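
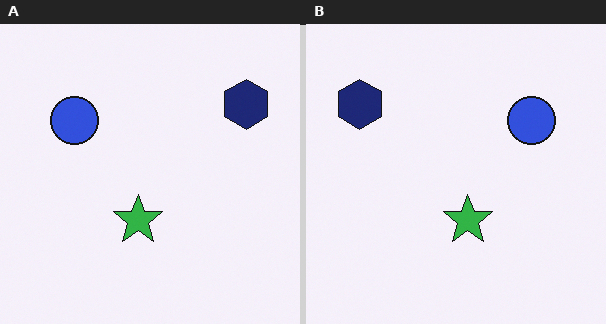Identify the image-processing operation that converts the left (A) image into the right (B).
This is the original image flipped horizontally (left ↔ right).

The navy hexagon is in the top-right of the left (A) image and the top-left of the right (B) — shapes on opposite sides of the vertical midline have swapped in a mirror flip.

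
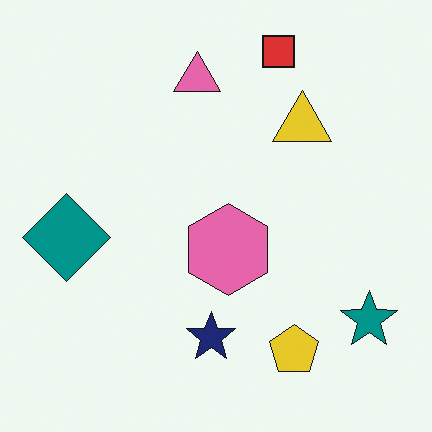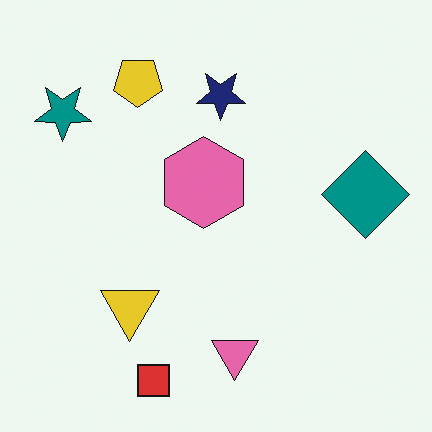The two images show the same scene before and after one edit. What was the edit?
Rotated 180°.

The teal star sits in the bottom-right of the first image and the top-left of the second — consistent with a whole-image 180° rotation.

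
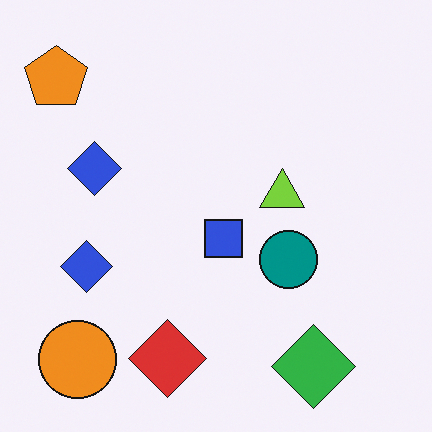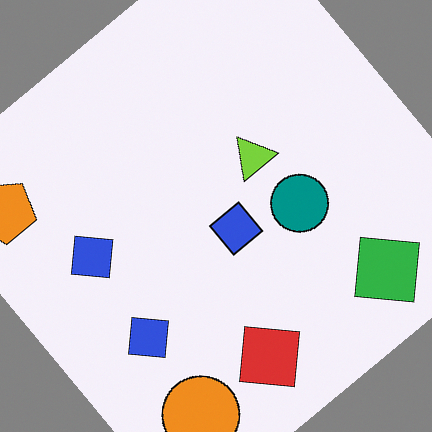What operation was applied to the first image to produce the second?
The second image is the first rotated counter-clockwise by a large amount — several tens of degrees.

Every shape is tilted by the same angle and the image corners show triangular fill wedges — a whole-image rotation by a non-right angle.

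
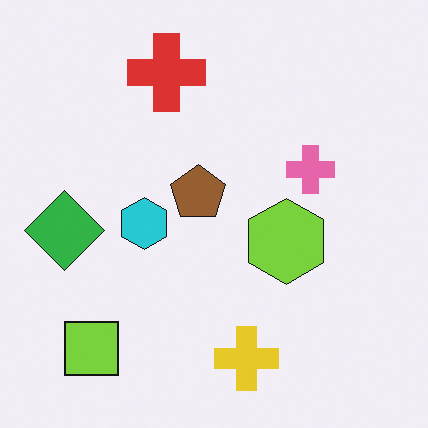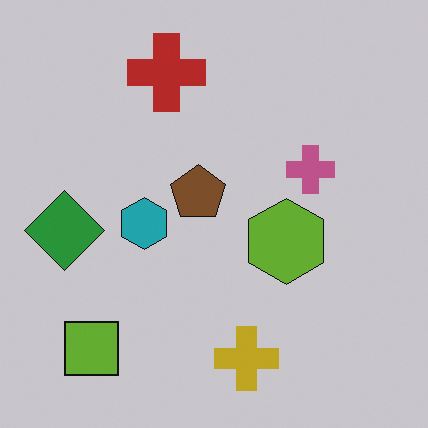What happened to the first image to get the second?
It was darkened a little.

Every pixel — background and shapes alike — is uniformly darkened.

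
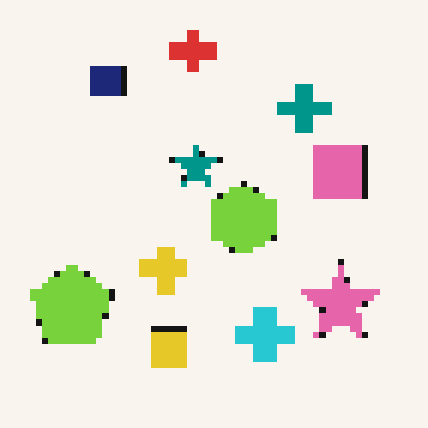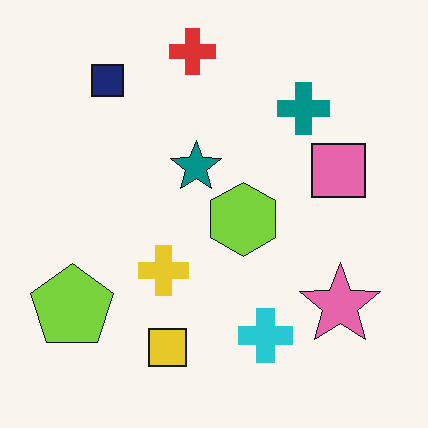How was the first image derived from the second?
The first image is the second pixelated into visible square blocks.

Shapes are reduced to large square blocks; fine edges and outlines are lost — a downscale-then-upscale (mosaic) effect.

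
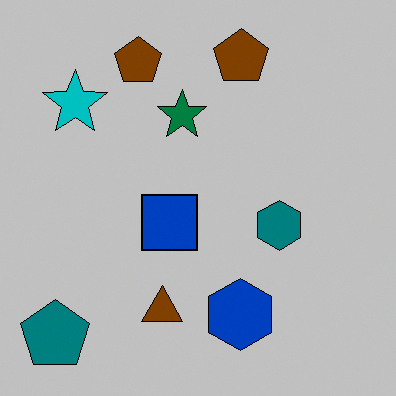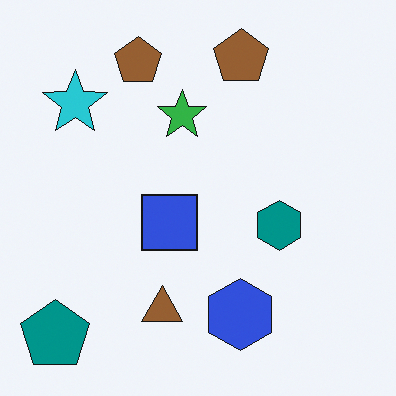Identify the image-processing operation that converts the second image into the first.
The transformation is: aggressively posterized.

Each flat color has snapped to a coarser quantized level — most visibly, the near-white background has dropped to a flat grey.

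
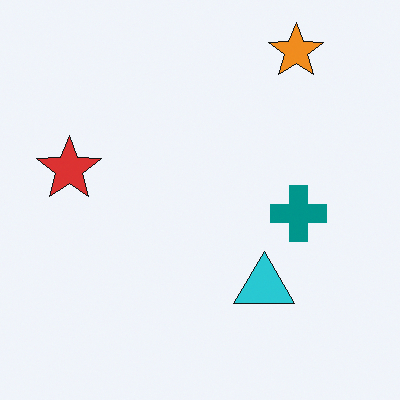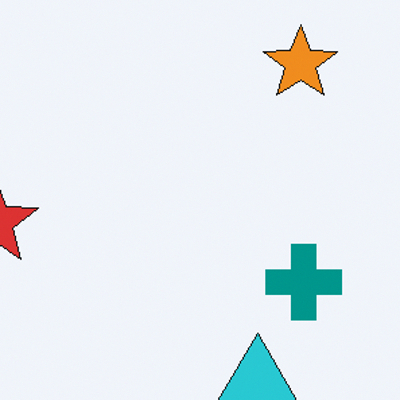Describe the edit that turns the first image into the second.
The image was cropped slightly and scaled back up.

The visible shapes are larger and the field of view is narrower; shapes near the original edges may be partly or wholly outside the frame — a crop-and-rescale.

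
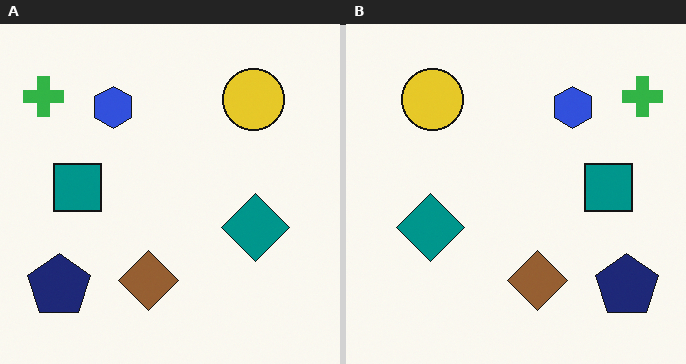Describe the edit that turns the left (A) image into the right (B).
The right (B) image is the left (A) flipped horizontally (left ↔ right).

The green cross is in the top-left of the left (A) image and the top-right of the right (B) — shapes on opposite sides of the vertical midline have swapped in a mirror flip.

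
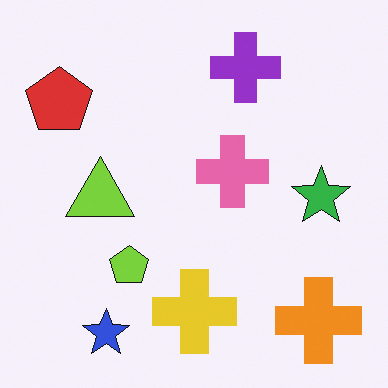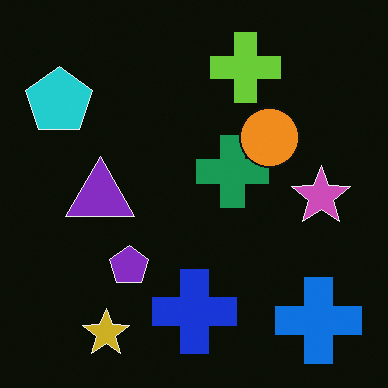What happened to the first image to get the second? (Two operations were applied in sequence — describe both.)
It was color-inverted (negative), then overlaid with an additional orange circle.

The light background has become dark and every shape's color is its complement — a photographic negative. An orange circle appears in the second image that is absent from the first.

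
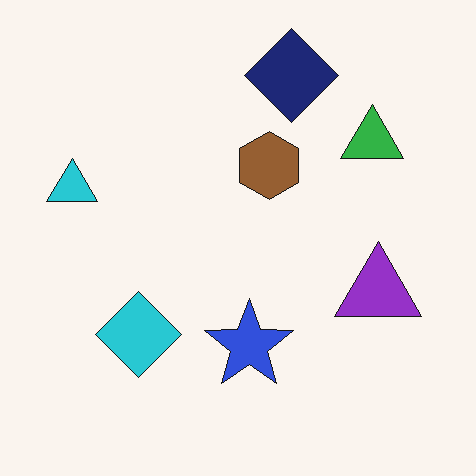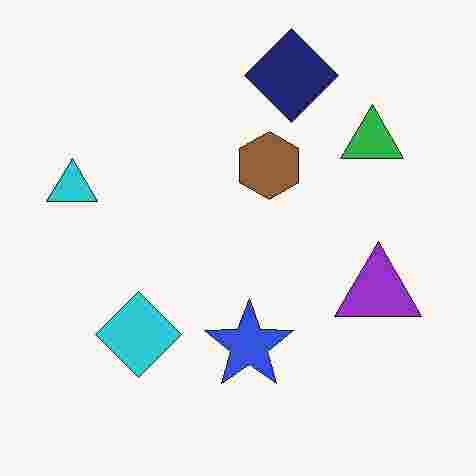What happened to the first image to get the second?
The second image is the first heavily JPEG-compressed with obvious blocking artifacts.

Blocky 8×8 compression artifacts appear around shape edges and the flat background shows ringing — characteristic JPEG degradation.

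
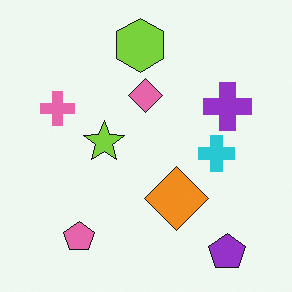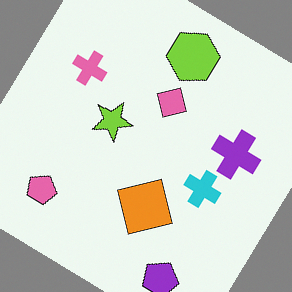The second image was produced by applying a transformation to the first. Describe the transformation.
It was rotated clockwise by a large amount — several tens of degrees.

Every shape is tilted by the same angle and the image corners show triangular fill wedges — a whole-image rotation by a non-right angle.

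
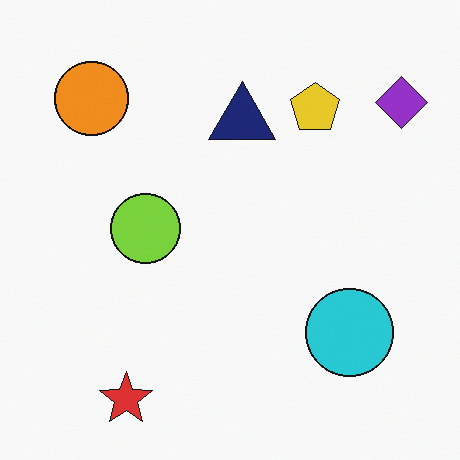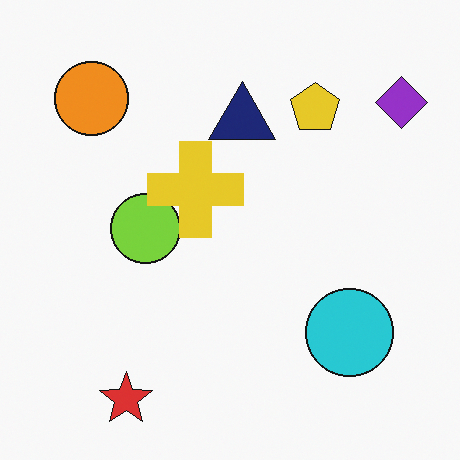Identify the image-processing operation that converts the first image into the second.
Overlaid with an additional yellow cross.

A yellow cross appears in the second image that is absent from the first.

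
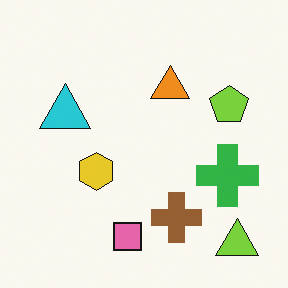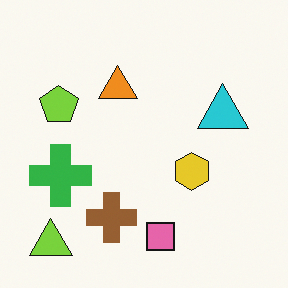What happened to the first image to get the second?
The image was flipped horizontally (left ↔ right).

The lime triangle is in the bottom-right of the first image and the bottom-left of the second — shapes on opposite sides of the vertical midline have swapped in a mirror flip.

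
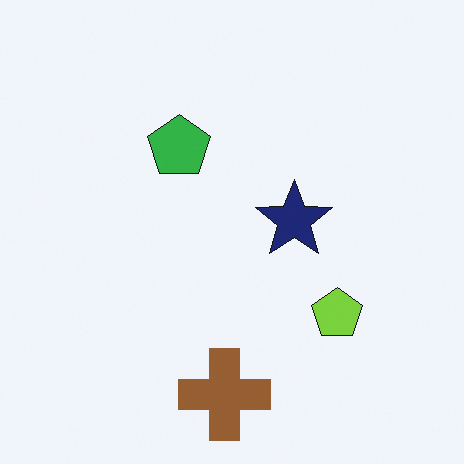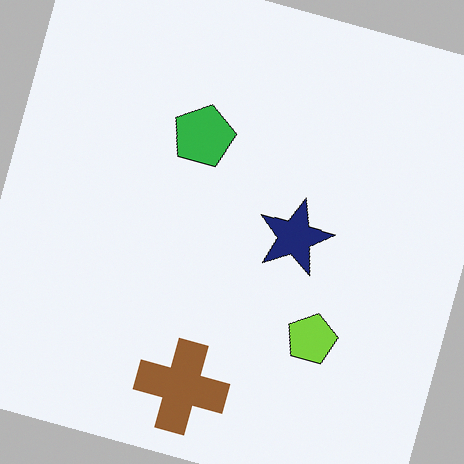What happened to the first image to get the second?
The second image is the first rotated clockwise by a clearly visible amount.

Every shape is tilted by the same angle and the image corners show triangular fill wedges — a whole-image rotation by a non-right angle.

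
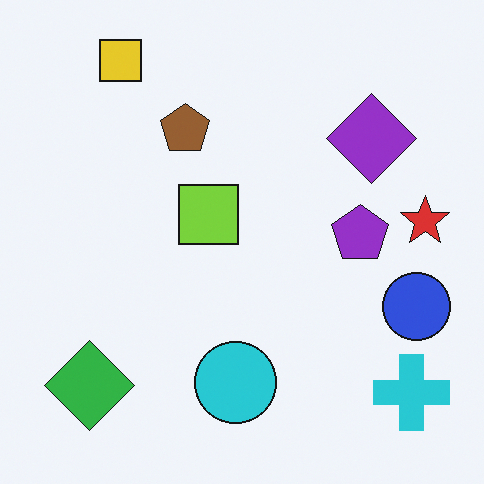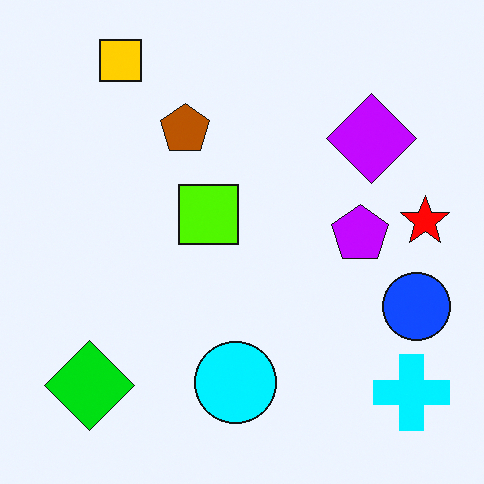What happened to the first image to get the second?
The second image is the first made much more vivid (saturation change).

All colors are more vivid — a global saturation change.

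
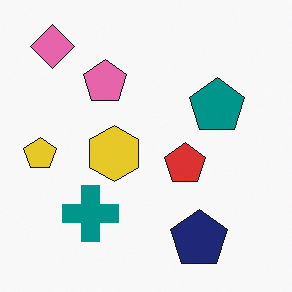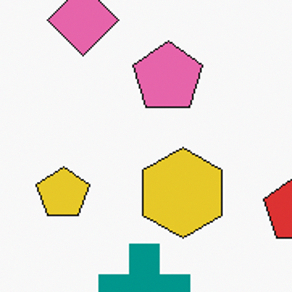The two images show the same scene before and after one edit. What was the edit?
The image was cropped slightly and scaled back up.

The visible shapes are larger and the field of view is narrower; shapes near the original edges may be partly or wholly outside the frame — a crop-and-rescale.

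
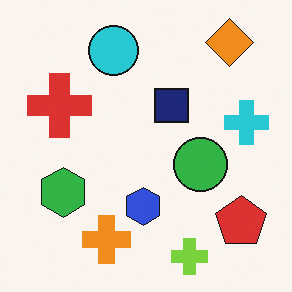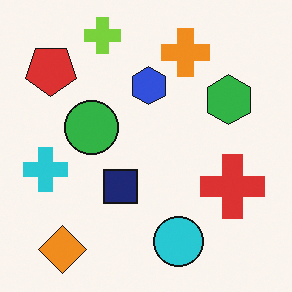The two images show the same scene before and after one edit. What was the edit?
The transformation is: rotated 180°.

The orange diamond sits in the top-right of the first image and the bottom-left of the second — consistent with a whole-image 180° rotation.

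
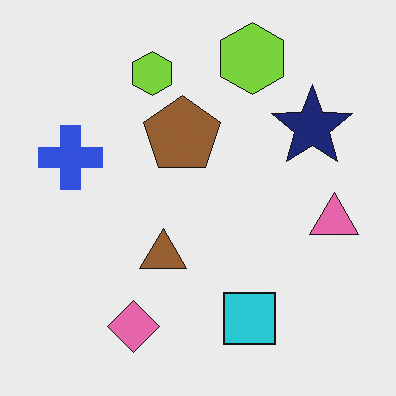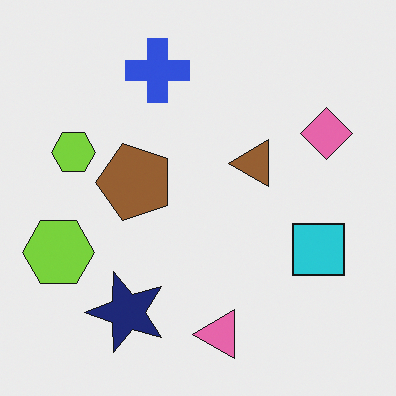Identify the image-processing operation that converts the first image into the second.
The second image is the first transposed (reflected across the top-left ↔ bottom-right diagonal).

Shapes have swapped their row and column positions — what was in the top-right is now in the bottom-left — a diagonal reflection.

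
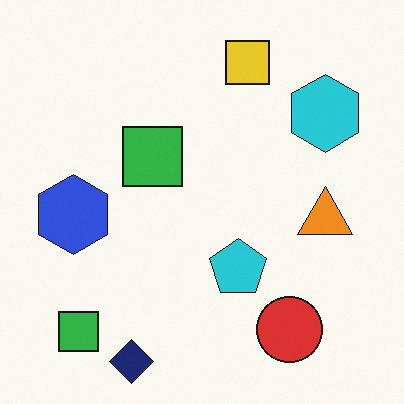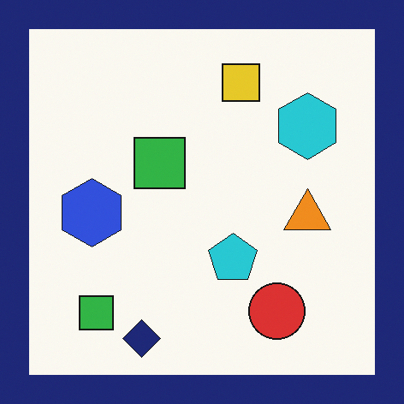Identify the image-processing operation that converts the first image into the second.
The second image is the first framed with a navy border.

A solid navy frame runs around the edge of the second image, with the content slightly shrunk inside it.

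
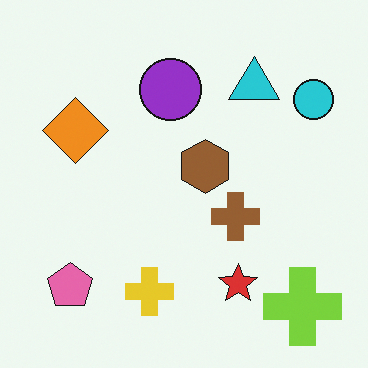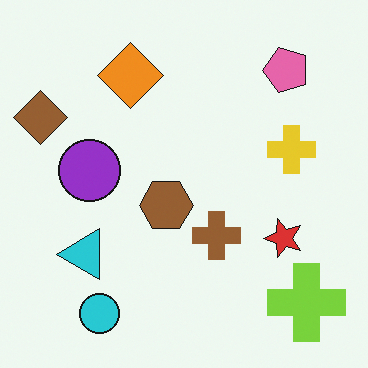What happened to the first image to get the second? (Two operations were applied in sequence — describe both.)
Transposed (reflected across the top-left ↔ bottom-right diagonal), then overlaid with an additional brown diamond.

Shapes have swapped their row and column positions — what was in the top-right is now in the bottom-left — a diagonal reflection. A brown diamond appears in the second image that is absent from the first.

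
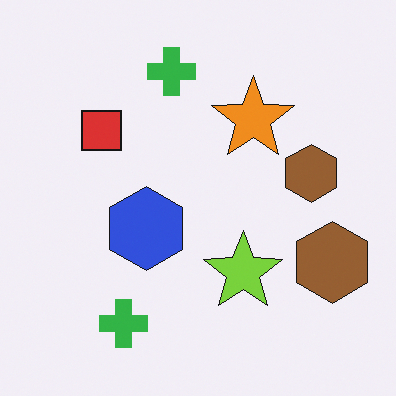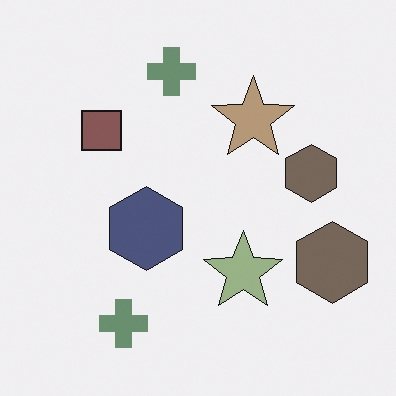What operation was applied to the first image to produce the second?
The second image is the first heavily desaturated.

All colors are more muted and greyish — a global saturation change.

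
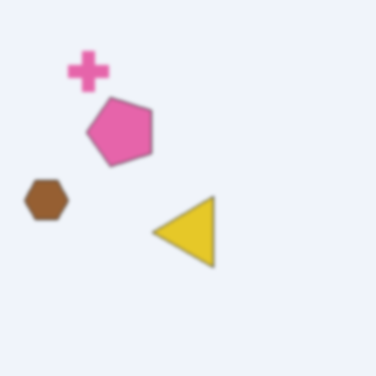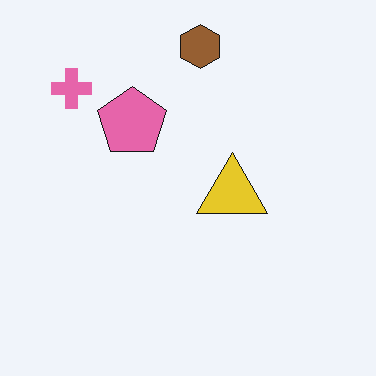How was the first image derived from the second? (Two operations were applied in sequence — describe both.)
The first image is the second transposed (reflected across the top-left ↔ bottom-right diagonal), then lightly blurred.

Shapes have swapped their row and column positions — what was in the top-right is now in the bottom-left — a diagonal reflection. Shape edges and outlines are uniformly softened across the whole image.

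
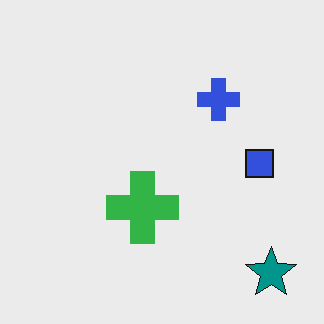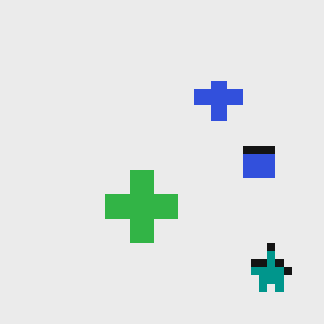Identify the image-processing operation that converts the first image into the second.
The transformation is: pixelated into visible square blocks.

Shapes are reduced to large square blocks; fine edges and outlines are lost — a downscale-then-upscale (mosaic) effect.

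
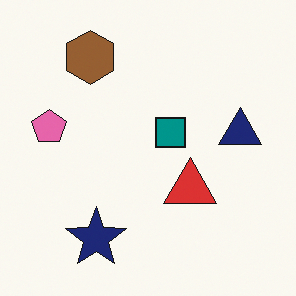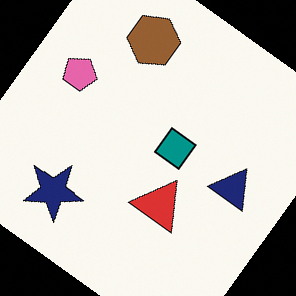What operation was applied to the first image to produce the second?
The image was rotated clockwise by a large amount — several tens of degrees.

Every shape is tilted by the same angle and the image corners show triangular fill wedges — a whole-image rotation by a non-right angle.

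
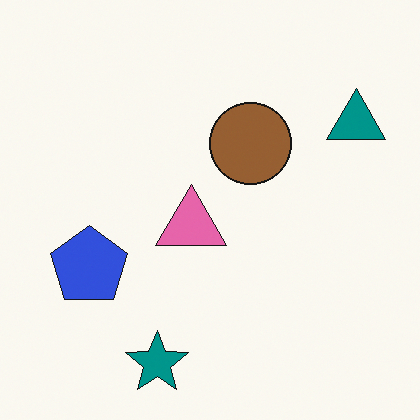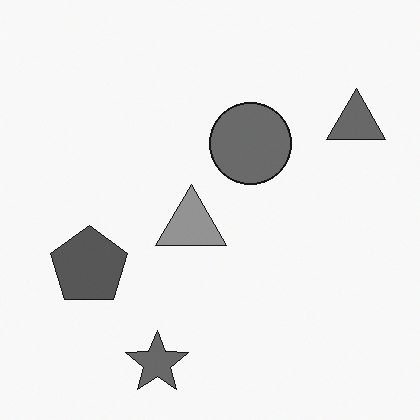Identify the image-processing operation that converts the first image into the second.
This is the original image converted to grayscale.

All color is removed — every shape is now a shade of grey.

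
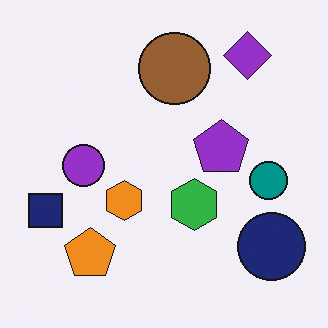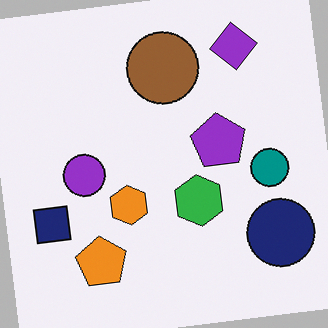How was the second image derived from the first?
The second image is the first rotated counter-clockwise by a few degrees.

Every shape is tilted by the same angle and the image corners show triangular fill wedges — a whole-image rotation by a non-right angle.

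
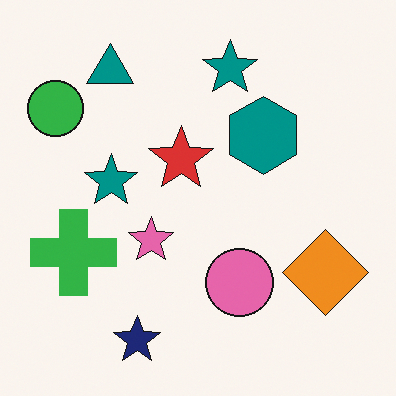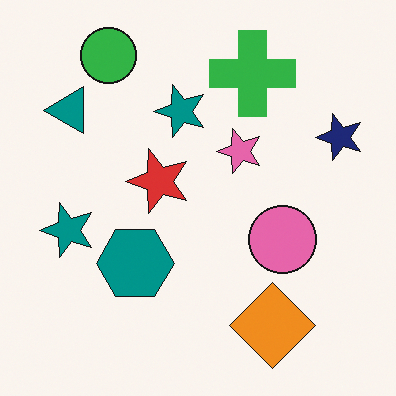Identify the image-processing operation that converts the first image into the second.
The second image is the first transposed (reflected across the top-left ↔ bottom-right diagonal).

Shapes have swapped their row and column positions — what was in the top-right is now in the bottom-left — a diagonal reflection.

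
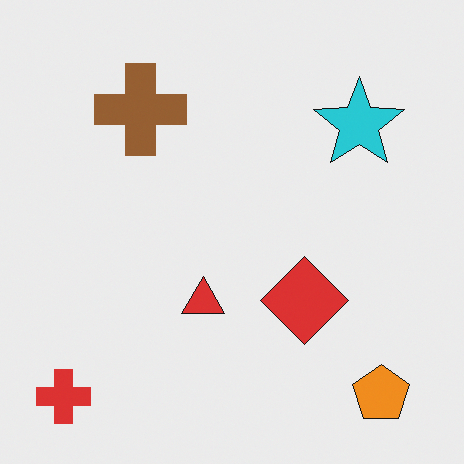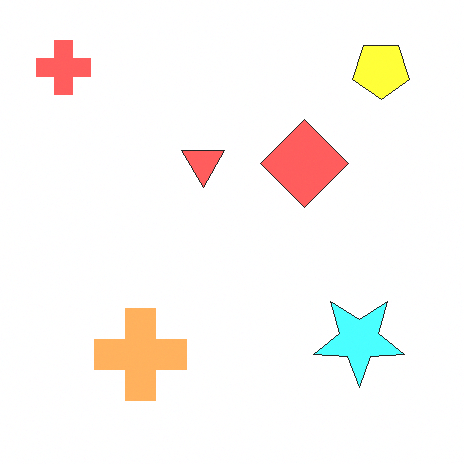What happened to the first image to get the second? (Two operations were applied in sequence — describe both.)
The second image is the first flipped vertically (top ↔ bottom), then noticeably brightened.

The red cross is in the bottom-left of the first image and the top-left of the second — shapes on opposite sides of the horizontal midline have swapped in a mirror flip. Every pixel — background and shapes alike — is uniformly brightened.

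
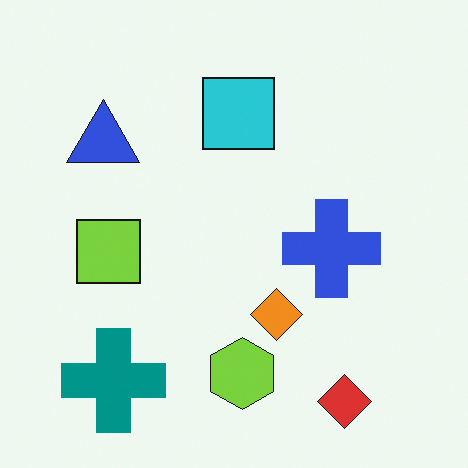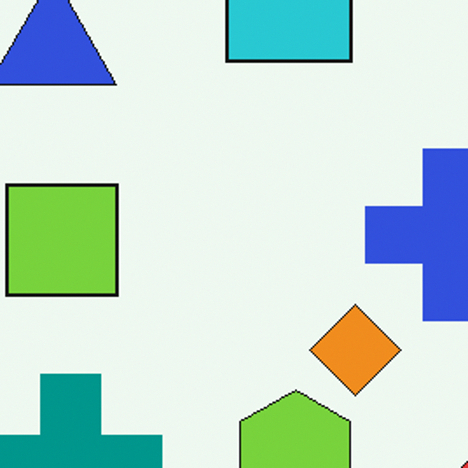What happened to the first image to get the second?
The transformation is: cropped to a noticeably smaller region and rescaled.

The visible shapes are larger and the field of view is narrower; shapes near the original edges may be partly or wholly outside the frame — a crop-and-rescale.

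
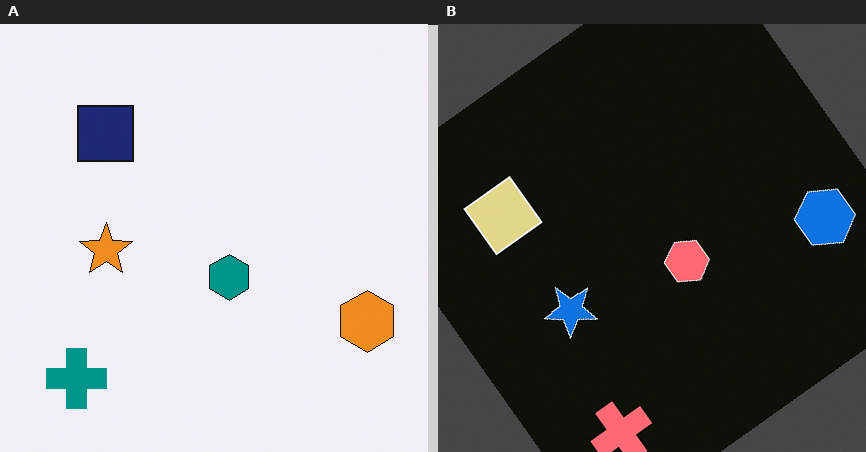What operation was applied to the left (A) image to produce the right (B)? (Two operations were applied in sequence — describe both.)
The image was color-inverted (negative), then rotated counter-clockwise by a large amount — several tens of degrees.

The light background has become dark and every shape's color is its complement — a photographic negative. Every shape is tilted by the same angle and the image corners show triangular fill wedges — a whole-image rotation by a non-right angle.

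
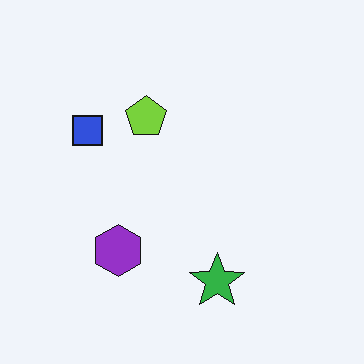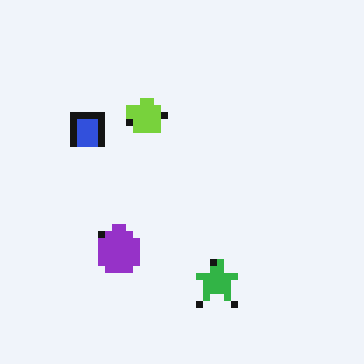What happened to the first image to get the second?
This is the original image pixelated into visible square blocks.

Shapes are reduced to large square blocks; fine edges and outlines are lost — a downscale-then-upscale (mosaic) effect.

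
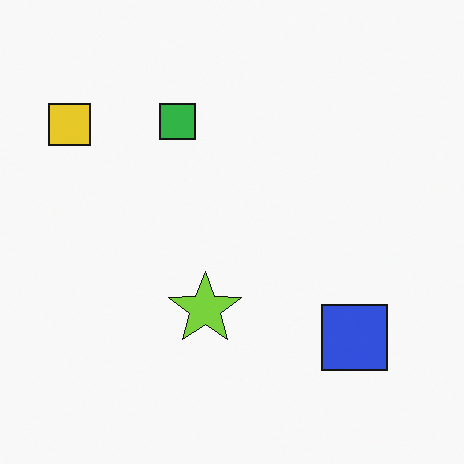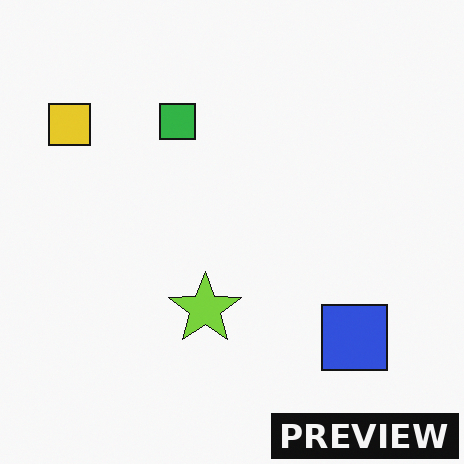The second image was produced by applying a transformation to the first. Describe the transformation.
The transformation is: watermarked with the text "PREVIEW" in the lower-right corner.

A dark label reading "PREVIEW" appears in the lower-right corner.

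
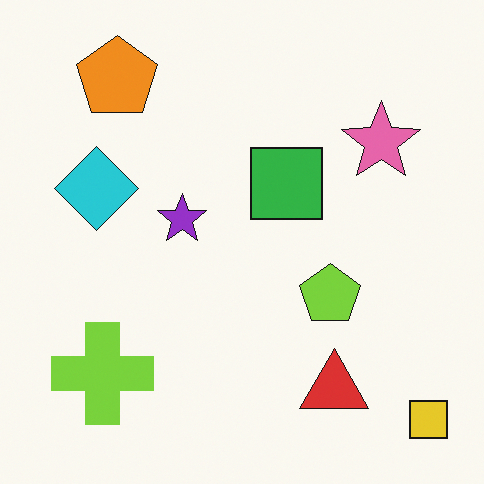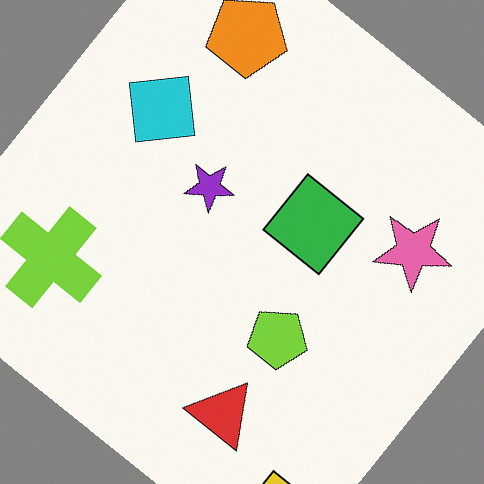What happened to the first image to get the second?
The second image is the first rotated clockwise by a large amount — several tens of degrees.

Every shape is tilted by the same angle and the image corners show triangular fill wedges — a whole-image rotation by a non-right angle.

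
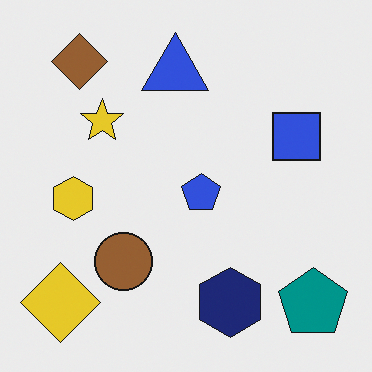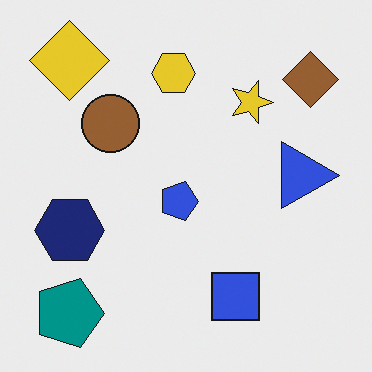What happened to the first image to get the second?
It was rotated 90° clockwise.

The teal pentagon sits in the bottom-right of the first image and the bottom-left of the second — consistent with a whole-image 90° clockwise rotation.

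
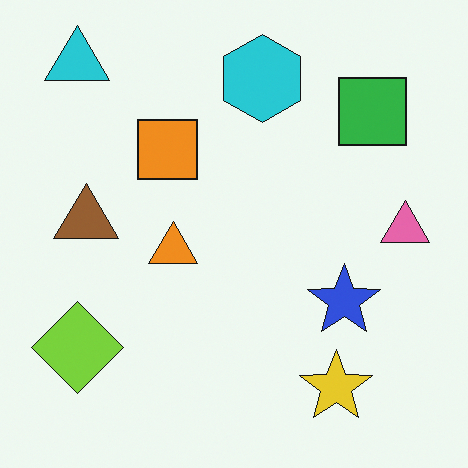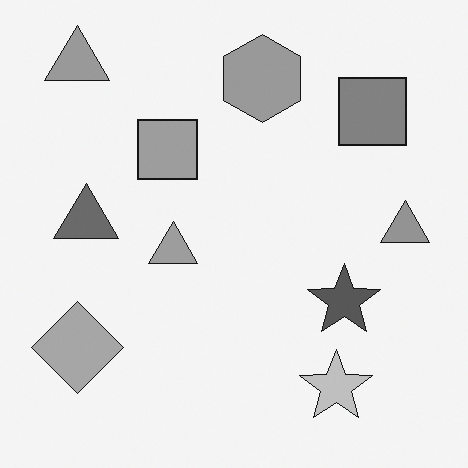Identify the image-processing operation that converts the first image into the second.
It was converted to grayscale.

All color is removed — every shape is now a shade of grey.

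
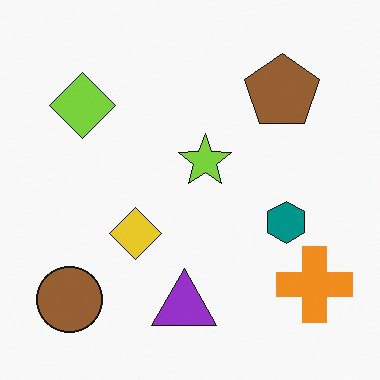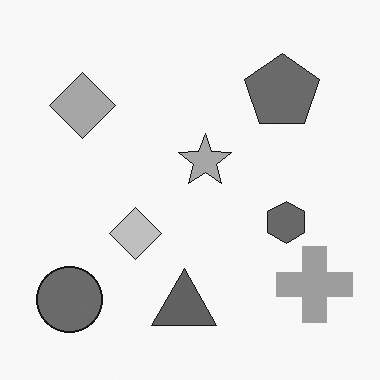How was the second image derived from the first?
The second image is the first converted to grayscale.

All color is removed — every shape is now a shade of grey.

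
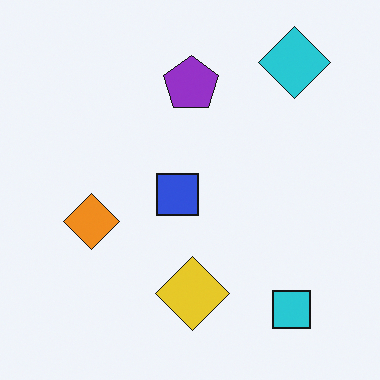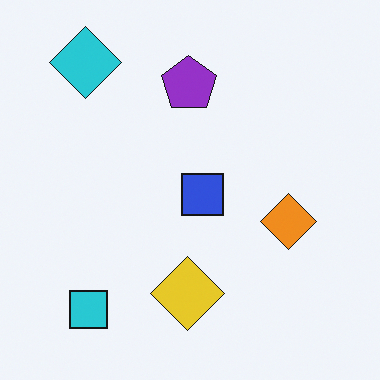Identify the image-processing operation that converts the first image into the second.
The transformation is: flipped horizontally (left ↔ right).

The cyan diamond is in the top-right of the first image and the top-left of the second — shapes on opposite sides of the vertical midline have swapped in a mirror flip.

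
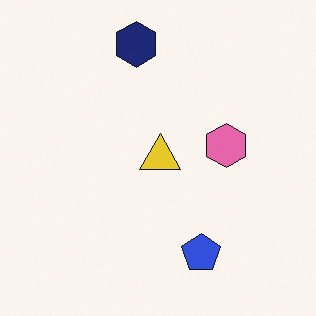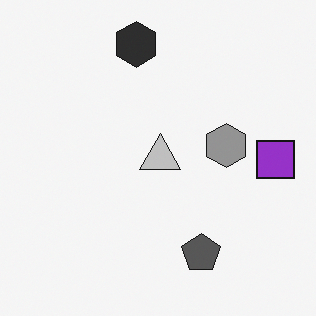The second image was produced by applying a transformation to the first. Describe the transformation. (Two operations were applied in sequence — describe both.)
The image was converted to grayscale, then overlaid with an additional purple square.

All color is removed — every shape is now a shade of grey. A purple square appears in the second image that is absent from the first.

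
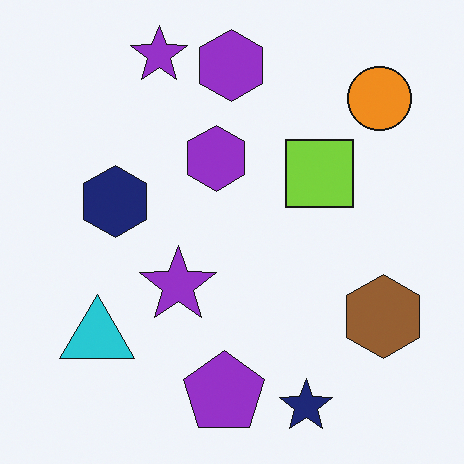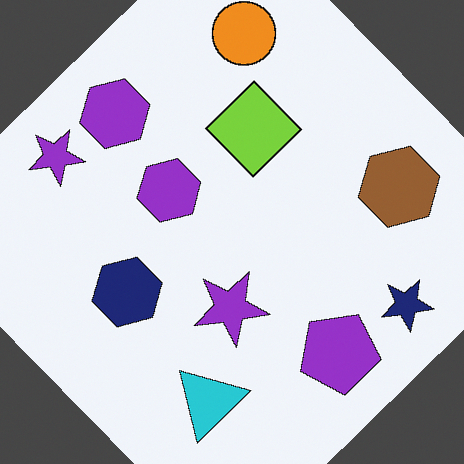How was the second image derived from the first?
Rotated counter-clockwise by a large amount — several tens of degrees.

Every shape is tilted by the same angle and the image corners show triangular fill wedges — a whole-image rotation by a non-right angle.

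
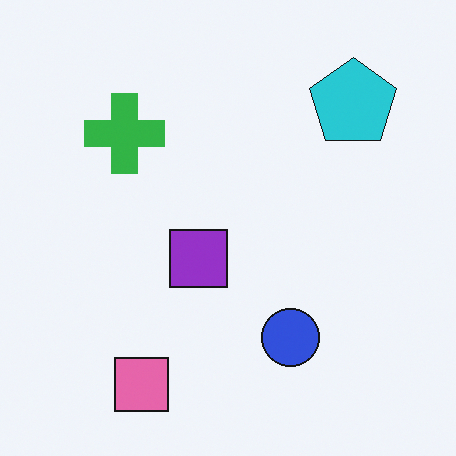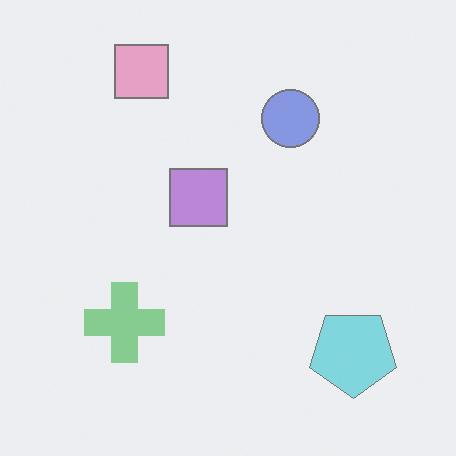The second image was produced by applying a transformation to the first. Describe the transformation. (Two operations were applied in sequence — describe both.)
This is the original image washed out (contrast reduced), then flipped vertically (top ↔ bottom).

Tones are pushed toward mid-grey across the whole image — a global contrast change. The pink square is in the bottom-left of the first image and the top-left of the second — shapes on opposite sides of the horizontal midline have swapped in a mirror flip.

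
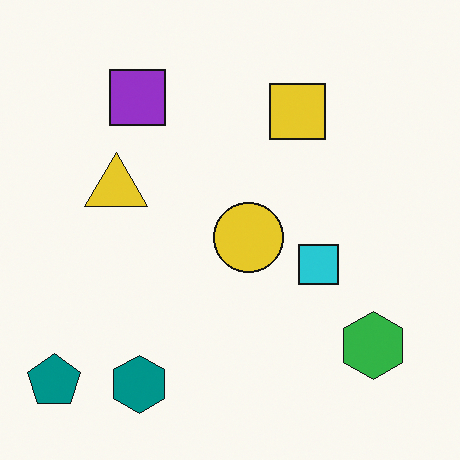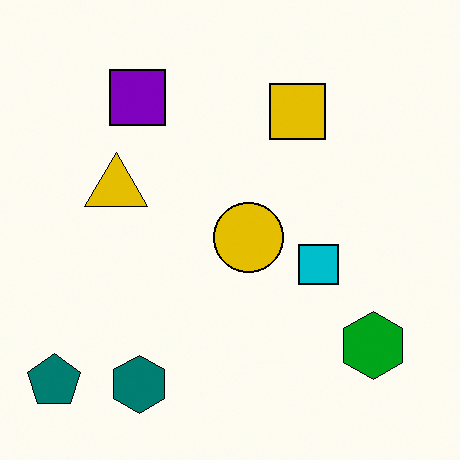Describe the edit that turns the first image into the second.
The transformation is: given slightly increased contrast.

Tones are pushed away from mid-grey across the whole image — a global contrast change.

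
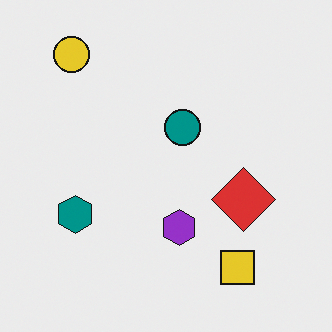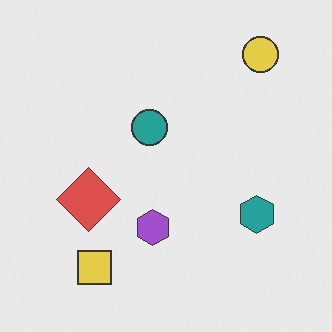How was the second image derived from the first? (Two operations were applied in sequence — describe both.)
The transformation is: flipped horizontally (left ↔ right), then given slightly reduced contrast.

The yellow circle is in the top-left of the first image and the top-right of the second — shapes on opposite sides of the vertical midline have swapped in a mirror flip. Tones are pushed toward mid-grey across the whole image — a global contrast change.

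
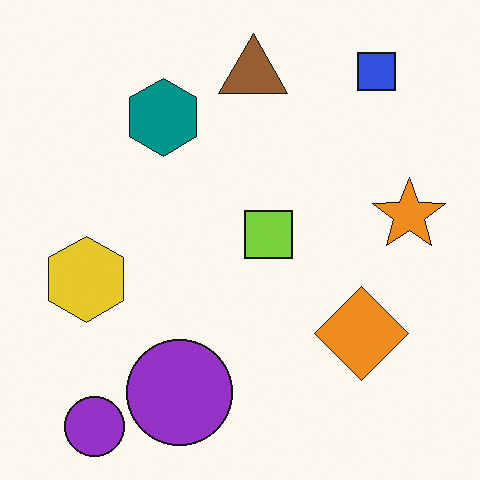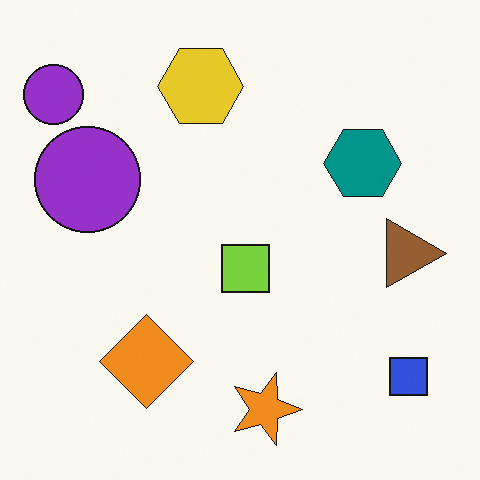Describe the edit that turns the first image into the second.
The image was rotated 90° clockwise.

The blue square sits in the top-right of the first image and the bottom-right of the second — consistent with a whole-image 90° clockwise rotation.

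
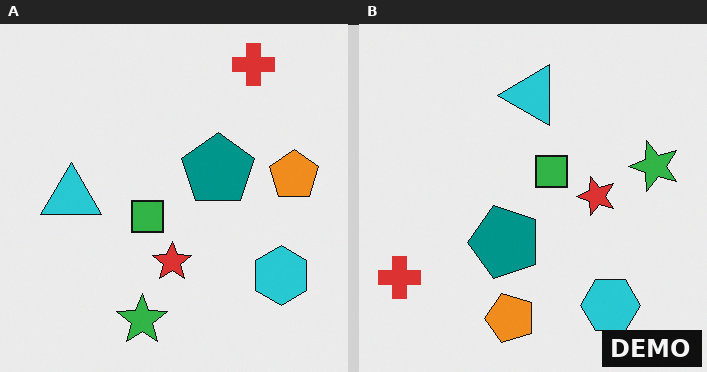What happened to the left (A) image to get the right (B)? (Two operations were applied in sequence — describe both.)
This is the original image transposed (reflected across the top-left ↔ bottom-right diagonal), then watermarked with the text "DEMO" in the lower-right corner.

Shapes have swapped their row and column positions — what was in the top-right is now in the bottom-left — a diagonal reflection. A dark label reading "DEMO" appears in the lower-right corner.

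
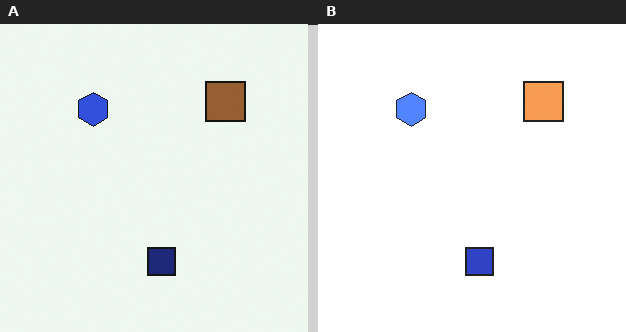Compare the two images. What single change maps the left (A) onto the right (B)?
Noticeably brightened.

Every pixel — background and shapes alike — is uniformly brightened.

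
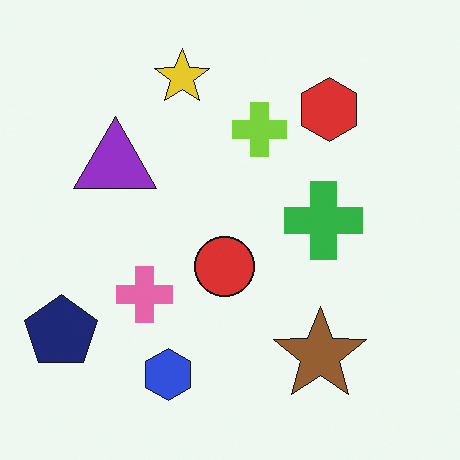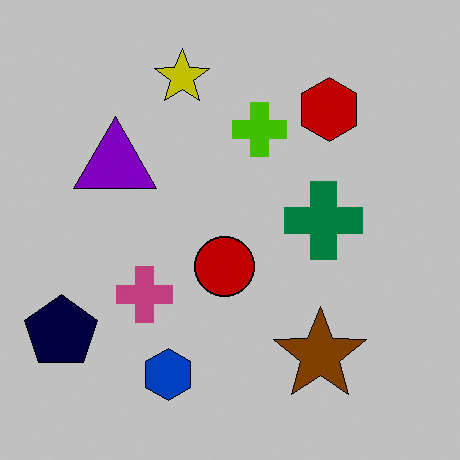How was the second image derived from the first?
It was aggressively posterized.

Each flat color has snapped to a coarser quantized level — most visibly, the near-white background has dropped to a flat grey.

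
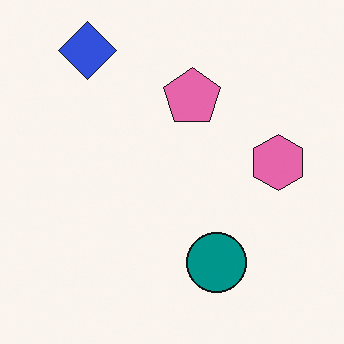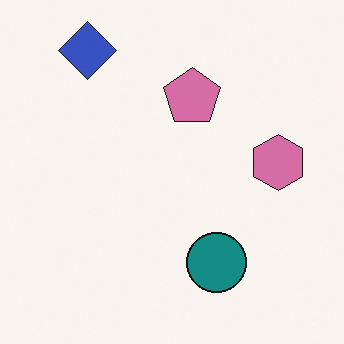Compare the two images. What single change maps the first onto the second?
This is the original image slightly desaturated.

All colors are more muted and greyish — a global saturation change.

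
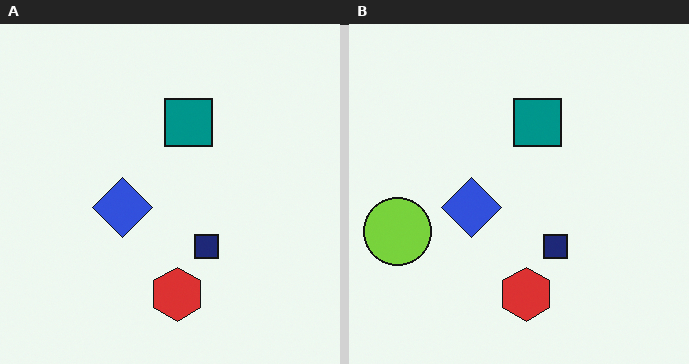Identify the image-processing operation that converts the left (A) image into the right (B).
This is the original image overlaid with an additional lime circle.

A lime circle appears in the right (B) image that is absent from the left (A).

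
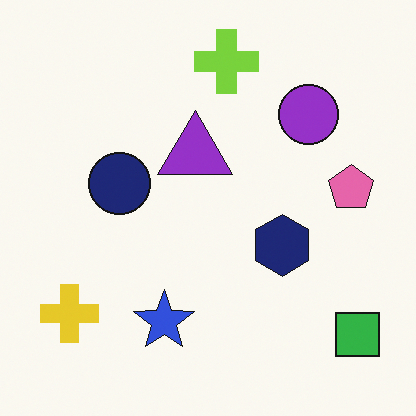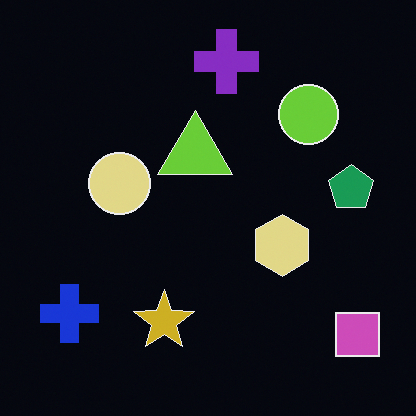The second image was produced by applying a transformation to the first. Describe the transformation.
It was color-inverted (negative).

The light background has become dark and every shape's color is its complement — a photographic negative.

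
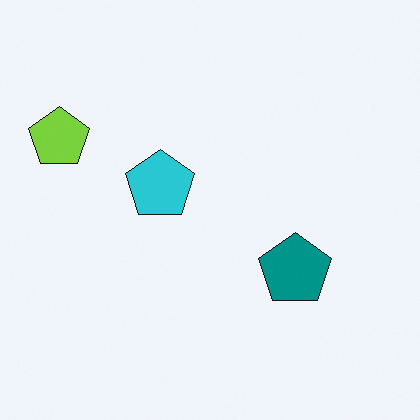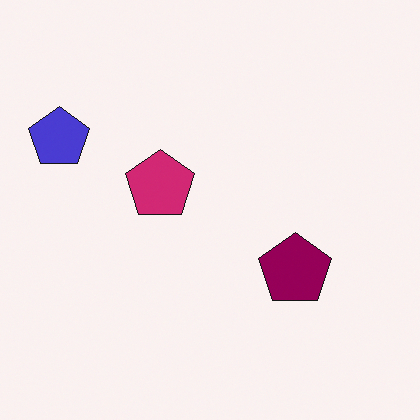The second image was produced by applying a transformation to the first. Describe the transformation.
Hue-shifted through roughly a third of the color wheel.

Every shape's color has rotated by the same amount around the hue wheel — a uniform hue shift.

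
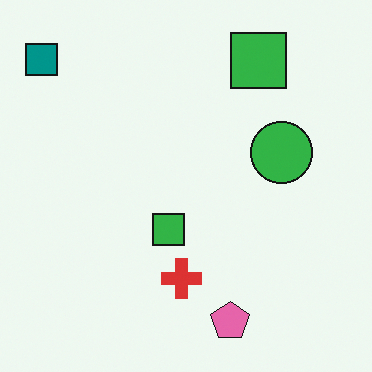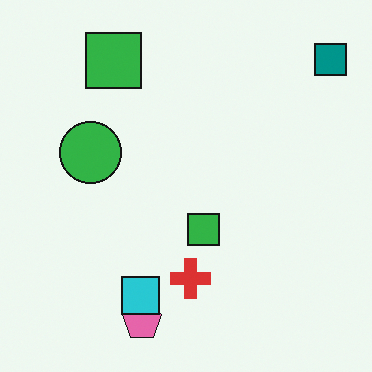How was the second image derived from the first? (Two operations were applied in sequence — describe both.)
The transformation is: flipped horizontally (left ↔ right), then overlaid with an additional cyan square.

The teal square is in the top-left of the first image and the top-right of the second — shapes on opposite sides of the vertical midline have swapped in a mirror flip. A cyan square appears in the second image that is absent from the first.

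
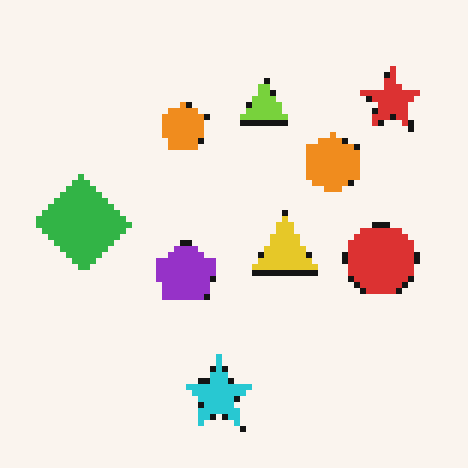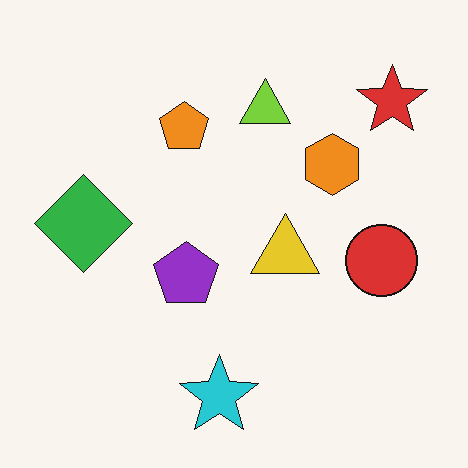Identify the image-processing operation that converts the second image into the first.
The image was moderately pixelated.

Shapes are reduced to large square blocks; fine edges and outlines are lost — a downscale-then-upscale (mosaic) effect.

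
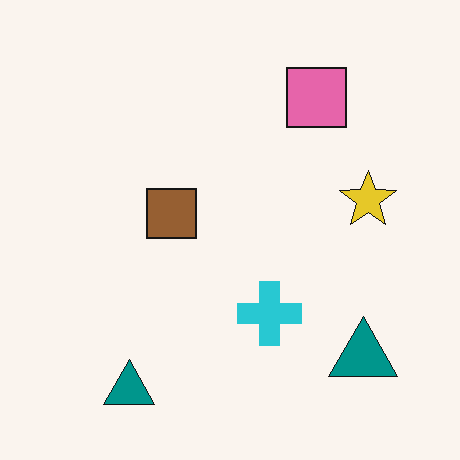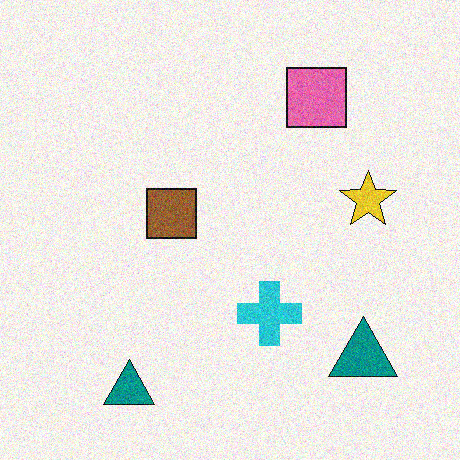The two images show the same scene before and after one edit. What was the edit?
The second image is the first degraded with moderate additive noise.

Random speckle covers the whole image, including the flat background.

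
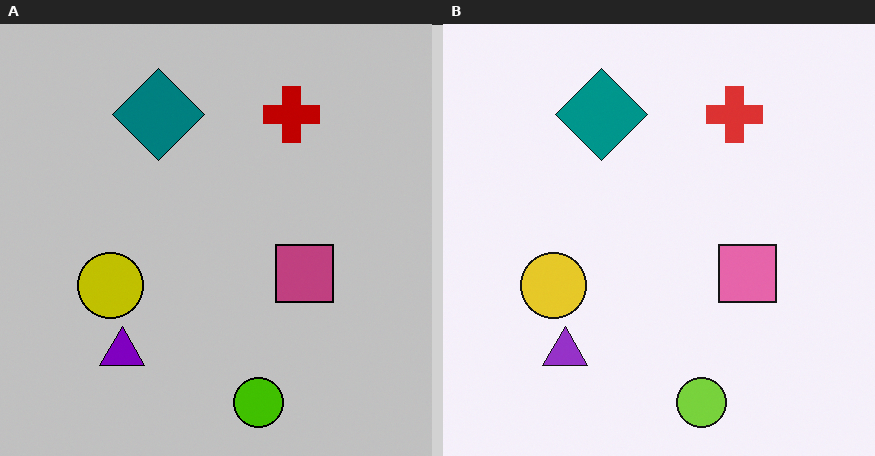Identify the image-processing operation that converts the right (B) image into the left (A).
This is the original image aggressively posterized.

Each flat color has snapped to a coarser quantized level — most visibly, the near-white background has dropped to a flat grey.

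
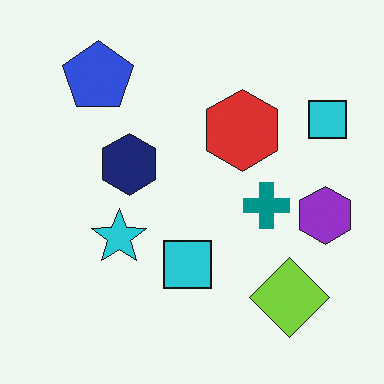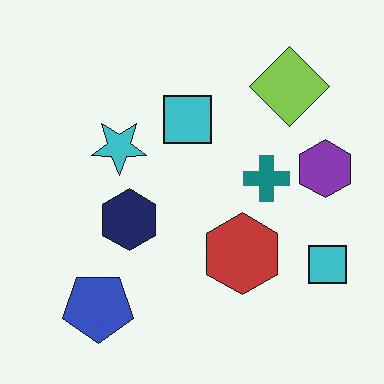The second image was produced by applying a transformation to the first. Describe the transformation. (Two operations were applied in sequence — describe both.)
The second image is the first flipped vertically (top ↔ bottom), then slightly desaturated.

The blue pentagon is in the top-left of the first image and the bottom-left of the second — shapes on opposite sides of the horizontal midline have swapped in a mirror flip. All colors are more muted and greyish — a global saturation change.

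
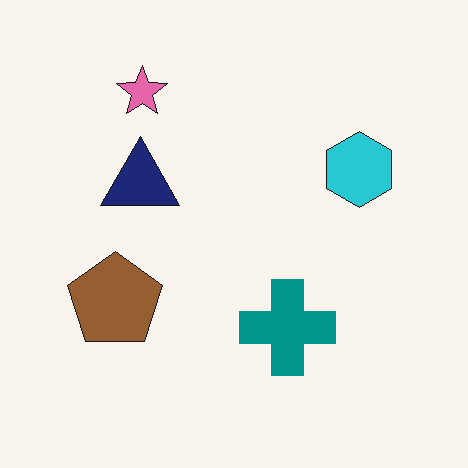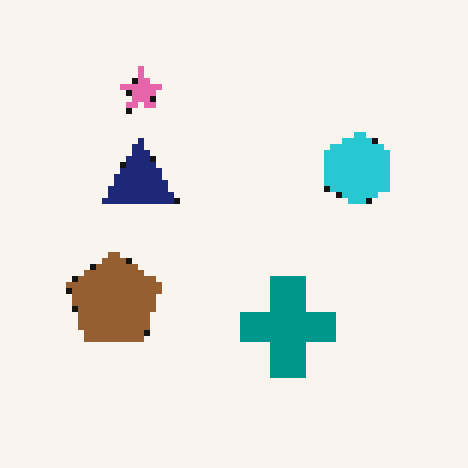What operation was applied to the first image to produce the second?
The second image is the first moderately pixelated.

Shapes are reduced to large square blocks; fine edges and outlines are lost — a downscale-then-upscale (mosaic) effect.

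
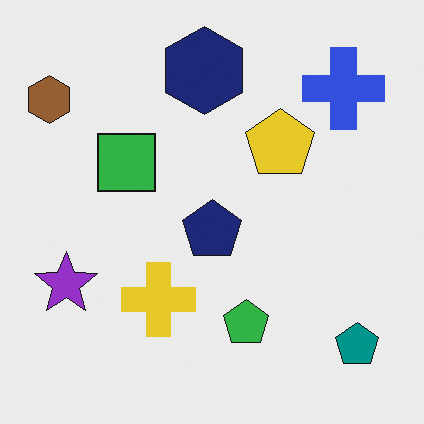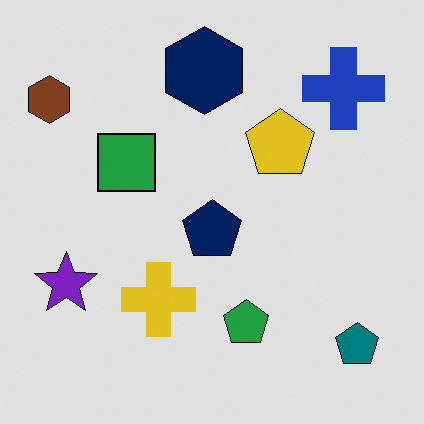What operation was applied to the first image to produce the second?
The image was moderately posterized.

Each flat color has snapped to a coarser quantized level — most visibly, the near-white background has dropped to a flat grey.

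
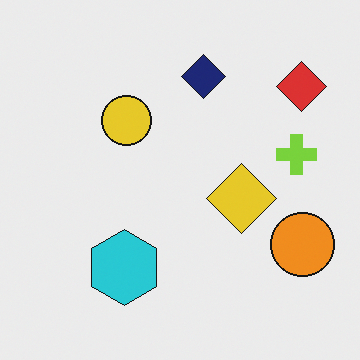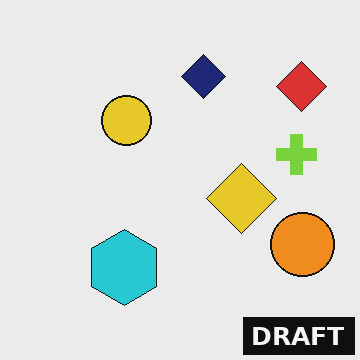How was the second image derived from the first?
The transformation is: watermarked with the text "DRAFT" in the lower-right corner.

A dark label reading "DRAFT" appears in the lower-right corner.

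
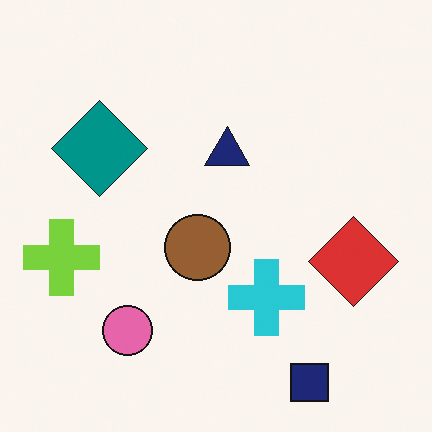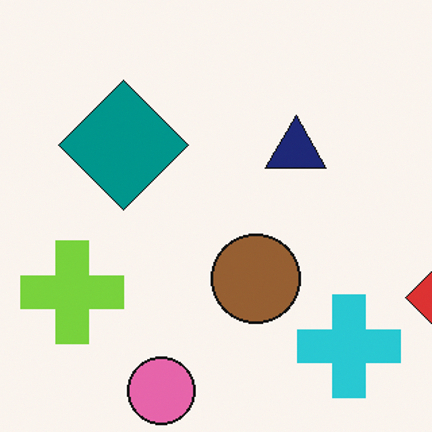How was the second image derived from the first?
The transformation is: cropped slightly and scaled back up.

The visible shapes are larger and the field of view is narrower; shapes near the original edges may be partly or wholly outside the frame — a crop-and-rescale.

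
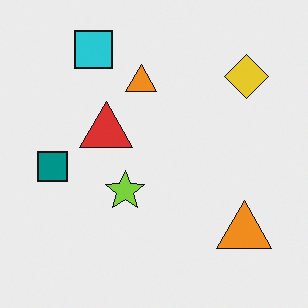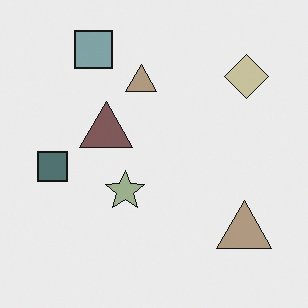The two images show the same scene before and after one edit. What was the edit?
The image was made much more muted (saturation change).

All colors are more muted and greyish — a global saturation change.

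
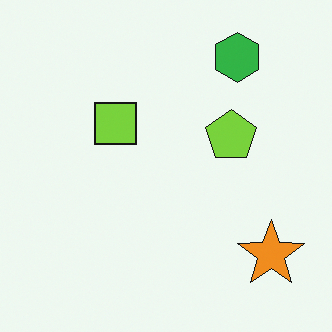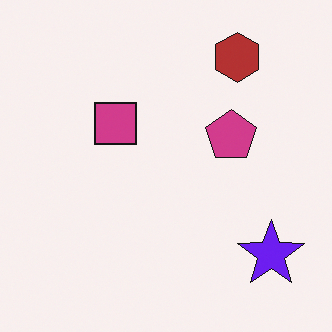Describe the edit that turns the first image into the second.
The transformation is: hue-shifted by a large amount.

Every shape's color has rotated by the same amount around the hue wheel — a uniform hue shift.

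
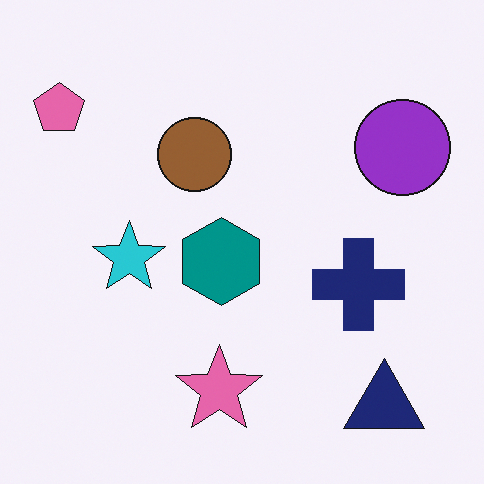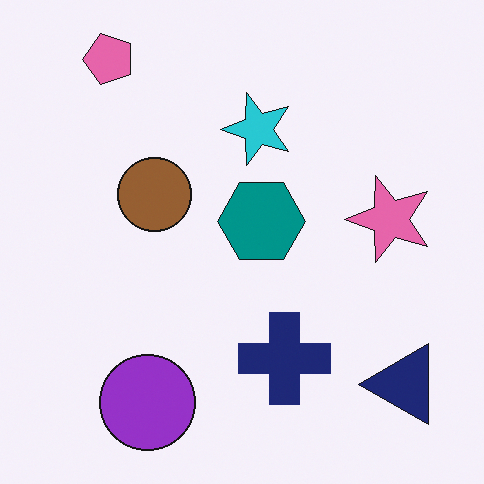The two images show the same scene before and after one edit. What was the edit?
The image was transposed (reflected across the top-left ↔ bottom-right diagonal).

Shapes have swapped their row and column positions — what was in the top-right is now in the bottom-left — a diagonal reflection.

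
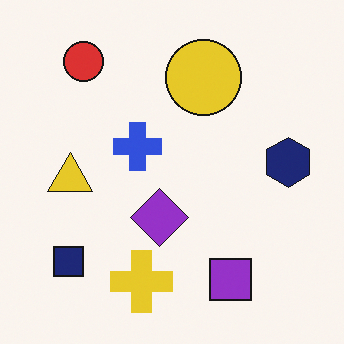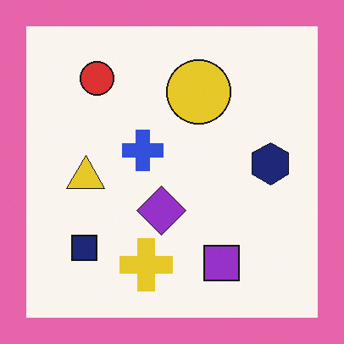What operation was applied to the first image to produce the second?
The image was framed with a pink border.

A solid pink frame runs around the edge of the second image, with the content slightly shrunk inside it.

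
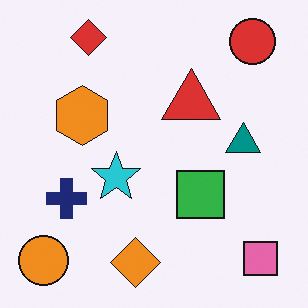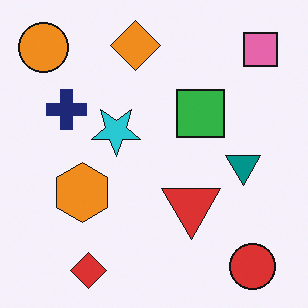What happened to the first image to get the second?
This is the original image flipped vertically (top ↔ bottom).

The red diamond is in the top-left of the first image and the bottom-left of the second — shapes on opposite sides of the horizontal midline have swapped in a mirror flip.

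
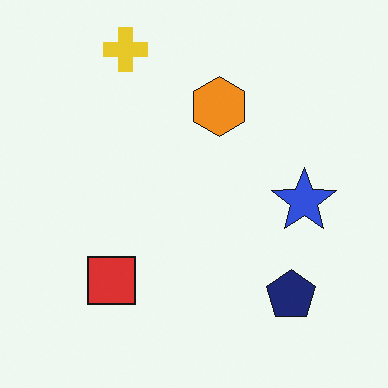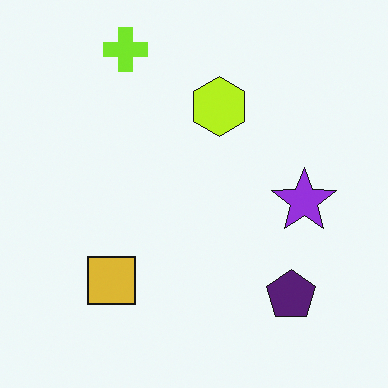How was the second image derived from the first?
The image was hue-shifted slightly.

Every shape's color has rotated by the same amount around the hue wheel — a uniform hue shift.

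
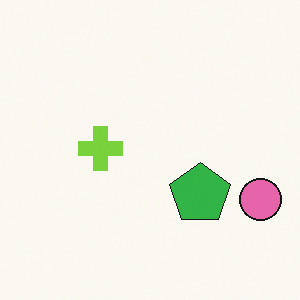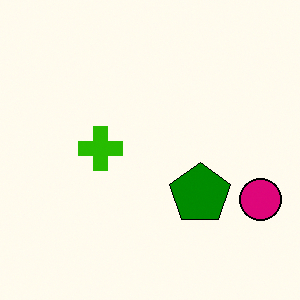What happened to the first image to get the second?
The transformation is: boosted in contrast.

Tones are pushed away from mid-grey across the whole image — a global contrast change.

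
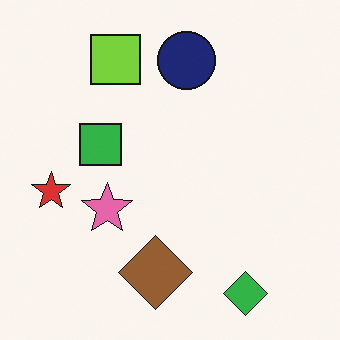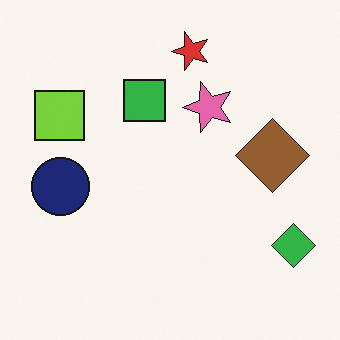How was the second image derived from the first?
The second image is the first transposed (reflected across the top-left ↔ bottom-right diagonal).

Shapes have swapped their row and column positions — what was in the top-right is now in the bottom-left — a diagonal reflection.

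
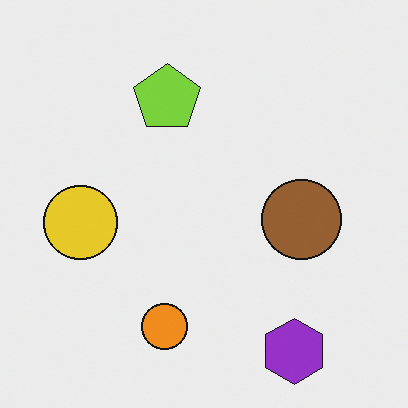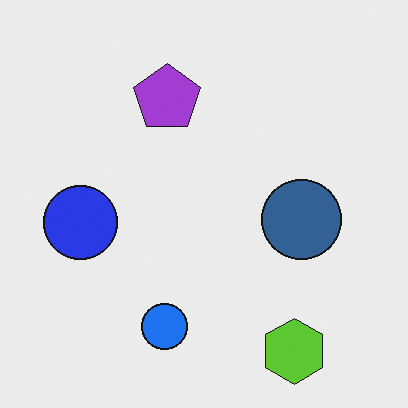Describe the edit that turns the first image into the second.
Hue-shifted by a large amount.

Every shape's color has rotated by the same amount around the hue wheel — a uniform hue shift.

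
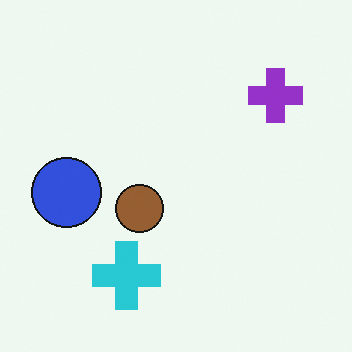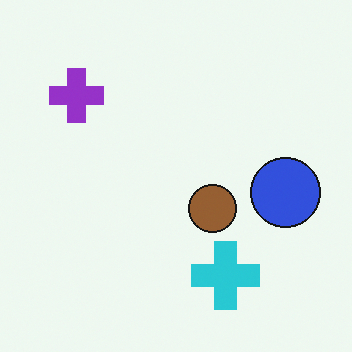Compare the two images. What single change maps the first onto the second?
The image was flipped horizontally (left ↔ right).

The blue circle is in the left of the first image and the right of the second — shapes on opposite sides of the vertical midline have swapped in a mirror flip.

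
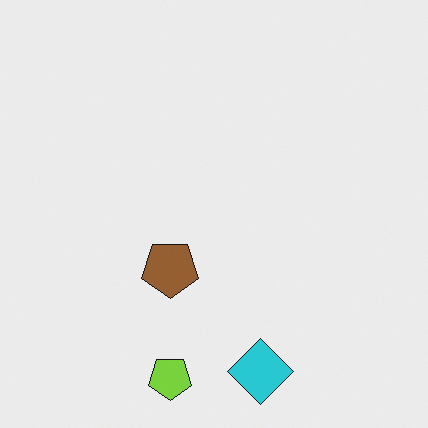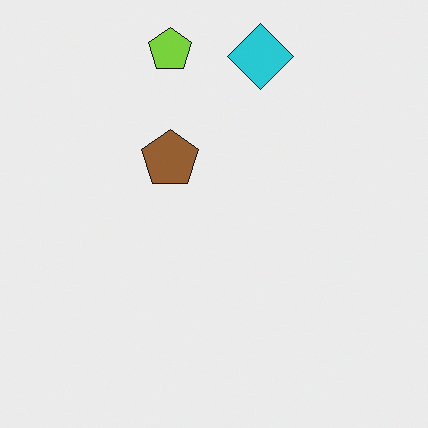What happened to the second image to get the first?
The first image is the second flipped vertically (top ↔ bottom).

The lime pentagon is in the top of the second image and the bottom of the first — shapes on opposite sides of the horizontal midline have swapped in a mirror flip.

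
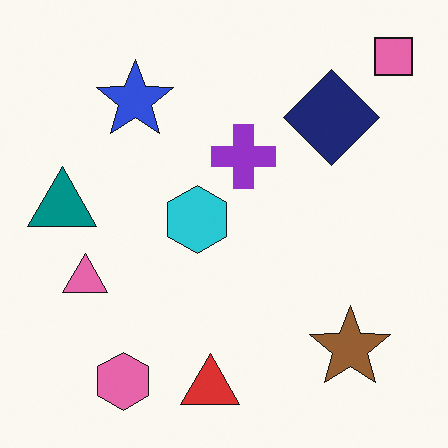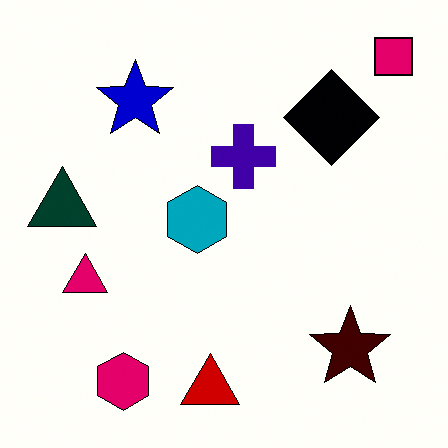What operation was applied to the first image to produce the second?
Boosted in contrast.

Tones are pushed away from mid-grey across the whole image — a global contrast change.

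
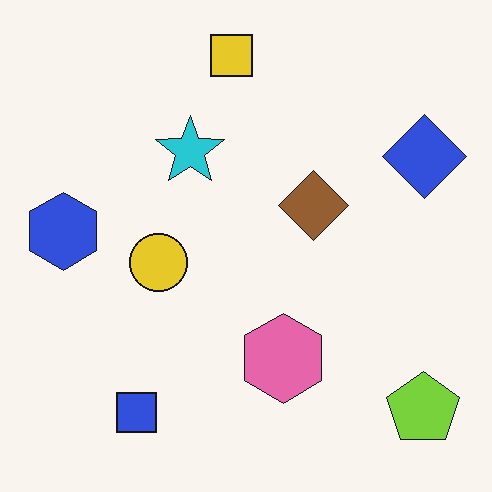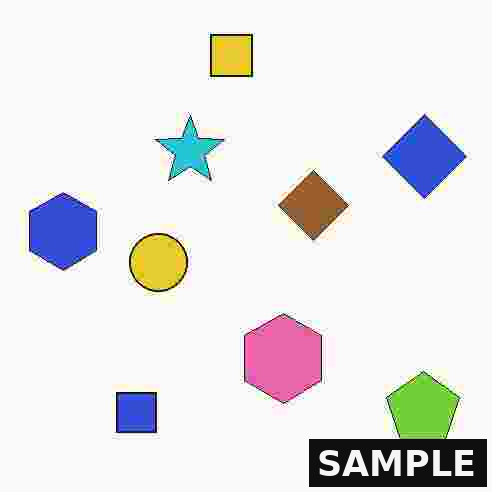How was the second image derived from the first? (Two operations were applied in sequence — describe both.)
The transformation is: heavily JPEG-compressed with obvious blocking artifacts, then watermarked with the text "SAMPLE" in the lower-right corner.

Blocky 8×8 compression artifacts appear around shape edges and the flat background shows ringing — characteristic JPEG degradation. A dark label reading "SAMPLE" appears in the lower-right corner.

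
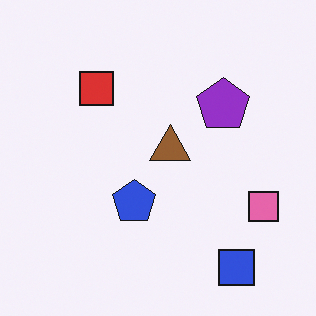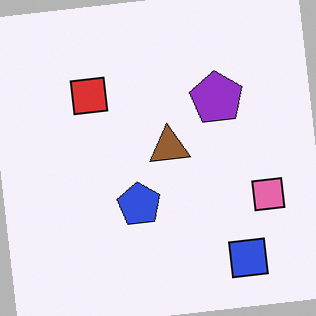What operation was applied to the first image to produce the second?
The transformation is: rotated counter-clockwise by a few degrees.

Every shape is tilted by the same angle and the image corners show triangular fill wedges — a whole-image rotation by a non-right angle.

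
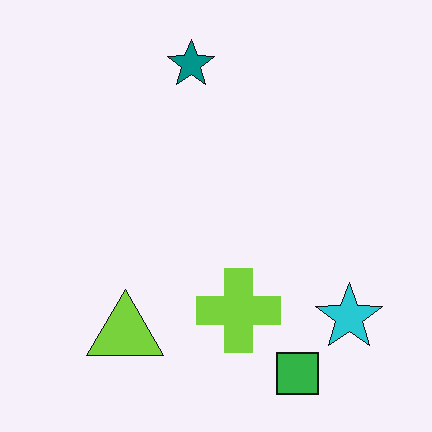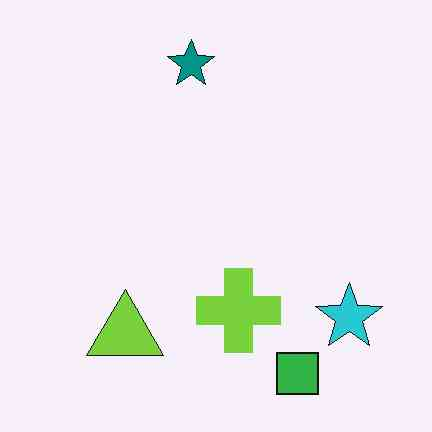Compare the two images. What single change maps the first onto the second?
The image was JPEG-compressed with visible artifacts.

Blocky 8×8 compression artifacts appear around shape edges and the flat background shows ringing — characteristic JPEG degradation.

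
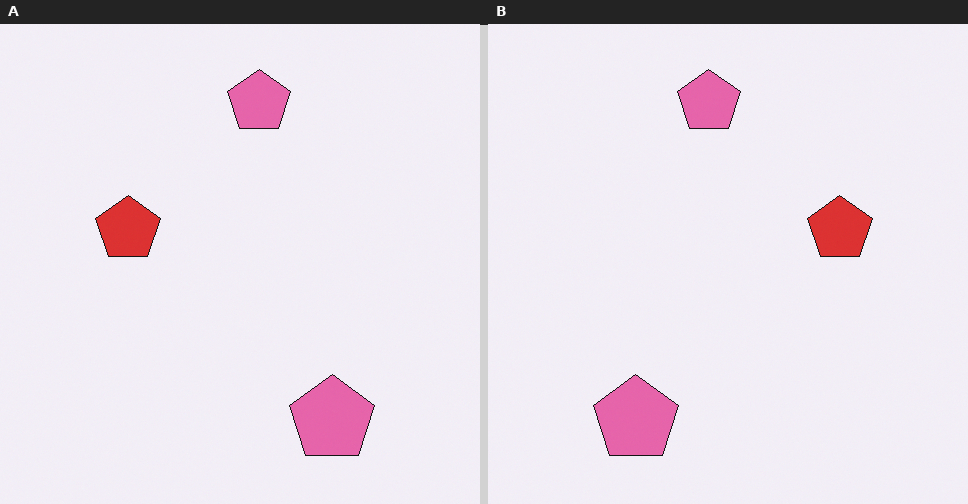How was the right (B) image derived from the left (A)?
This is the original image flipped horizontally (left ↔ right).

The red pentagon is in the left of the left (A) image and the right of the right (B) — shapes on opposite sides of the vertical midline have swapped in a mirror flip.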